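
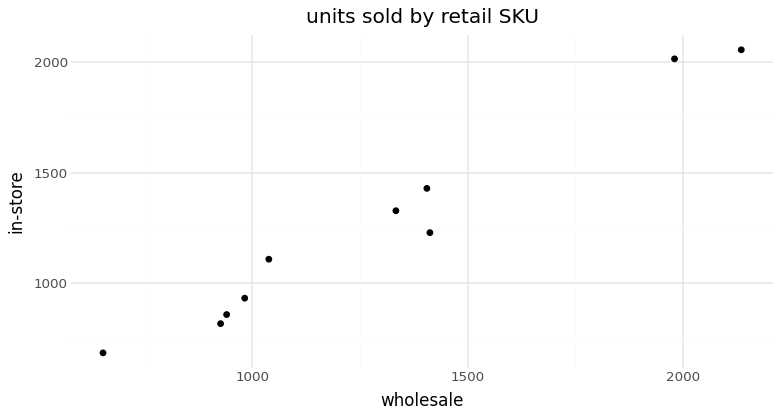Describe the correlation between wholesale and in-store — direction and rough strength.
positive, strong

Points are positively correlated; strong (|r| ≈ 1.0).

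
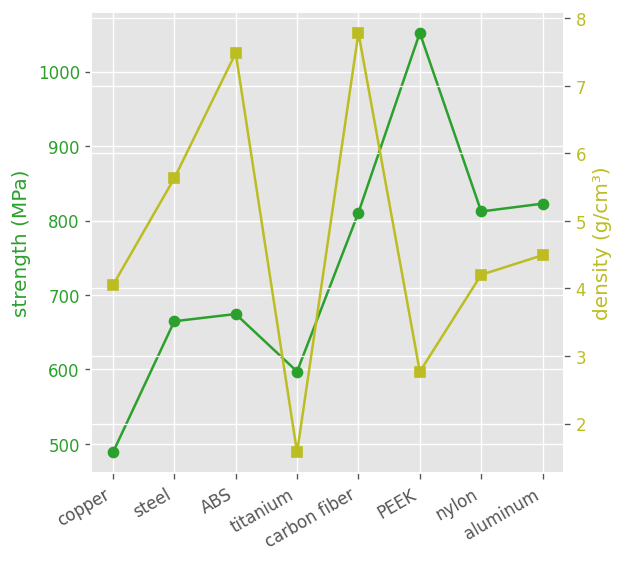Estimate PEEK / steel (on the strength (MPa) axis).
PEEK ≈ 1050, steel ≈ 650; 1050/650 ≈ 1.62.

≈ 1.62×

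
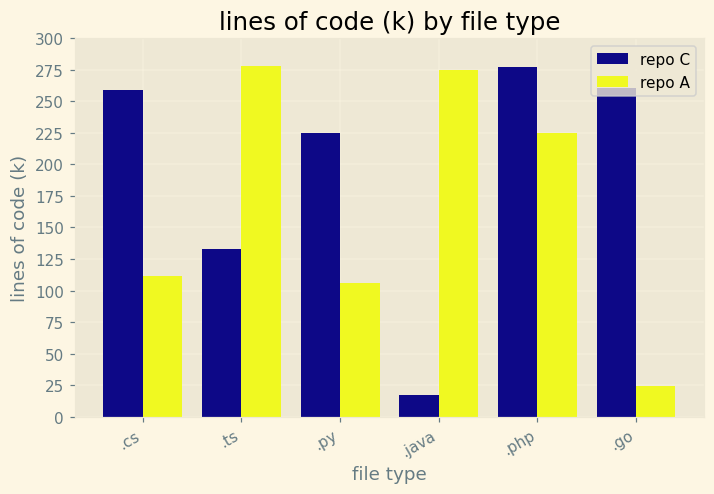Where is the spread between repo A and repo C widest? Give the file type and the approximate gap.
.java, ≈ 250 k

.java: repo A ≈ 275, repo C ≈ 25 → gap ≈ 250. Next-largest (.go) is only ≈ 225.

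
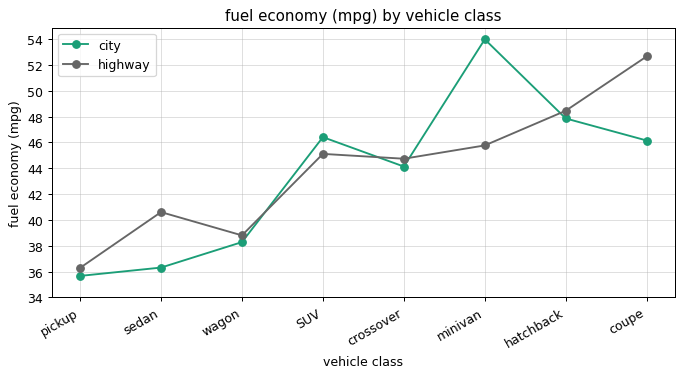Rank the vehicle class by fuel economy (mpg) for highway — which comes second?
hatchback

Top 3 for highway: coupe ≈ 52, hatchback ≈ 48, minivan ≈ 46.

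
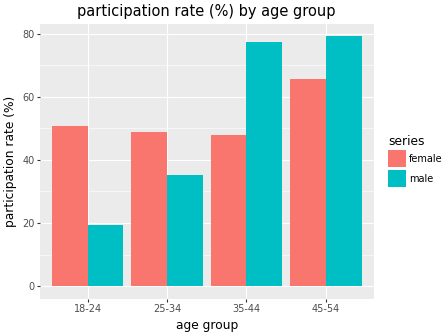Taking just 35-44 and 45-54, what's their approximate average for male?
(80 + 80) / 2 ≈ 80.

≈ 80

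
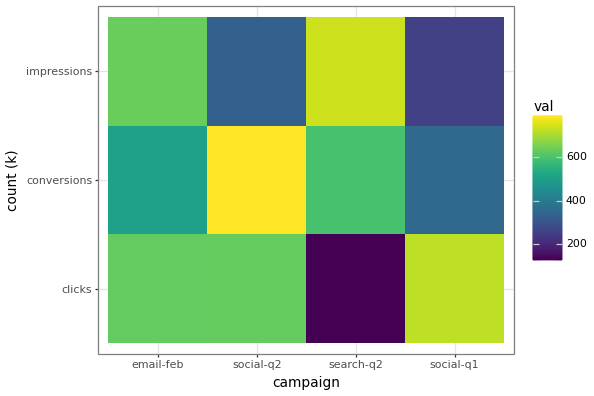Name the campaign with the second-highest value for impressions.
Top 3 for impressions: search-q2 ≈ 700, email-feb ≈ 600, social-q2 ≈ 300.

email-feb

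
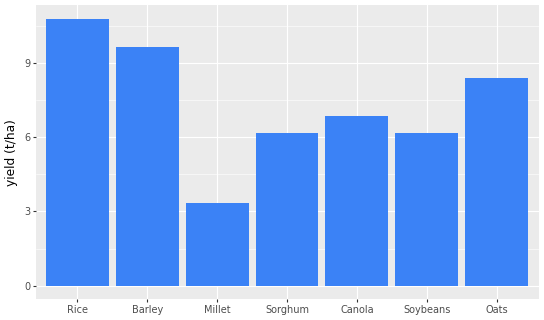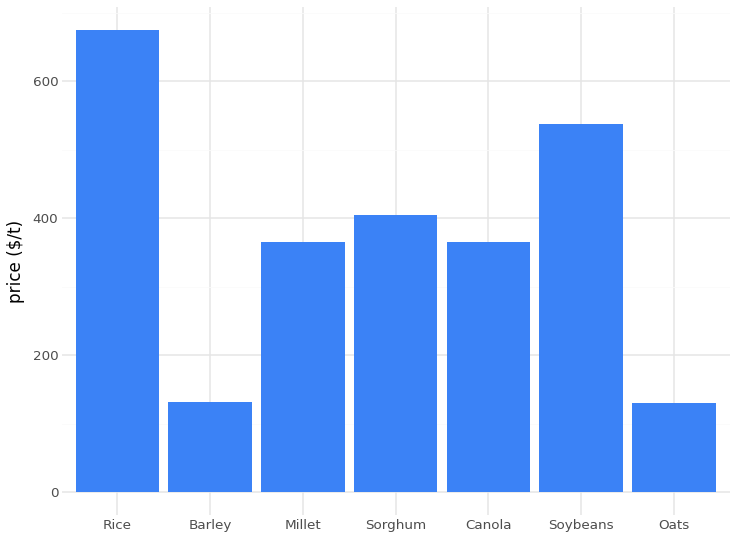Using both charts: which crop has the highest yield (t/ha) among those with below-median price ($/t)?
Barley

Chart 2 median price ($/t) ≈ 400; below-median crops: Barley, Millet, Oats. Among those, Barley has the highest yield (t/ha) (≈ 10).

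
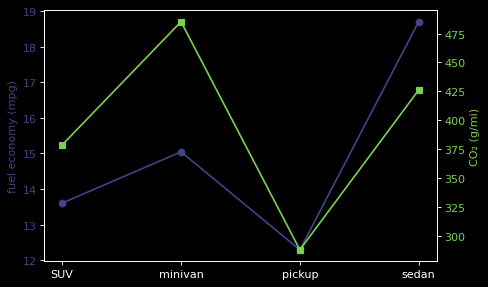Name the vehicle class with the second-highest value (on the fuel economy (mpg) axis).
Top 3 (on the fuel economy (mpg) axis): sedan ≈ 19, minivan ≈ 15, SUV ≈ 14.

minivan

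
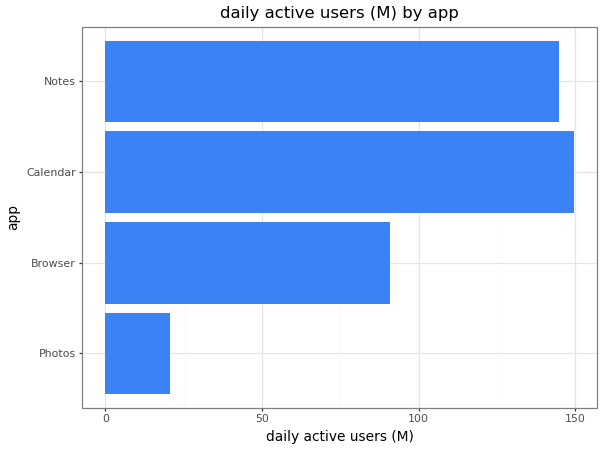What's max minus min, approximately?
≈ 120

Max Calendar ≈ 140, min Photos ≈ 20; range ≈ 120.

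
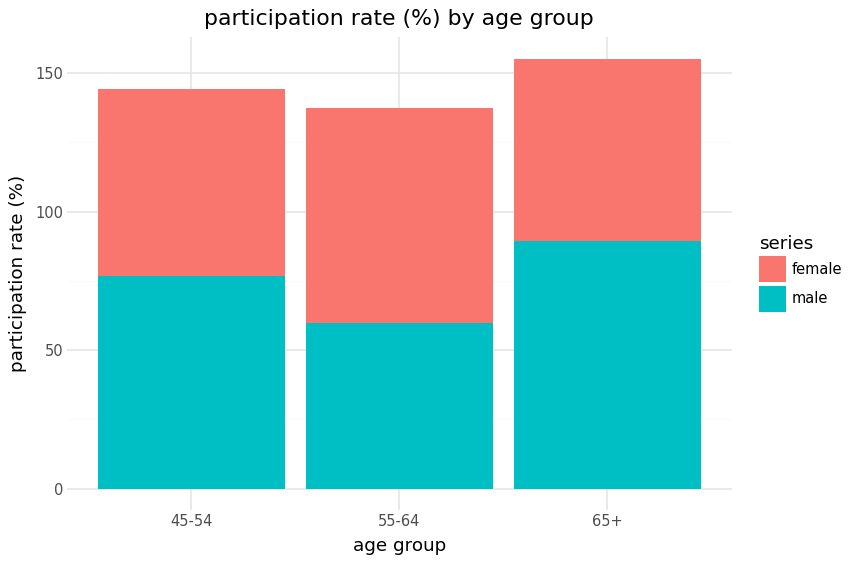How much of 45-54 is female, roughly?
≈ 60

female top ≈ 140, bottom ≈ 80; segment ≈ 60.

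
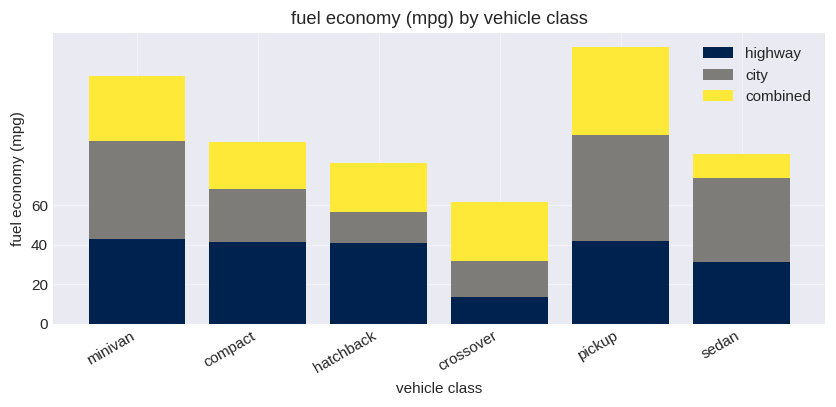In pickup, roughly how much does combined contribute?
≈ 40

combined top ≈ 140, bottom ≈ 100; segment ≈ 40.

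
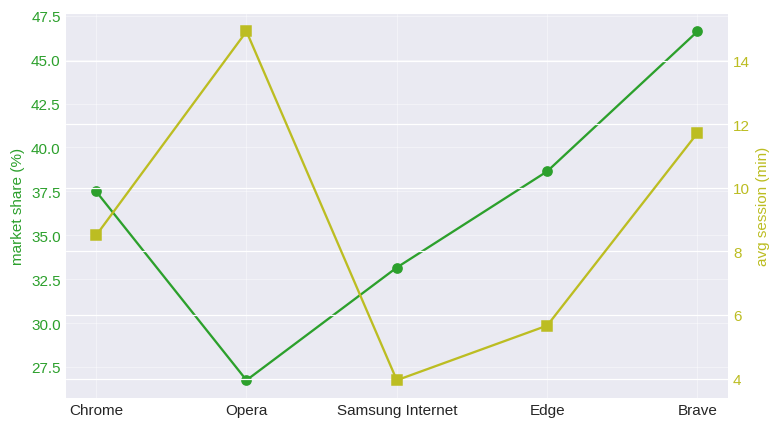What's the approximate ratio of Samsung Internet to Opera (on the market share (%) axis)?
≈ 1.31×

Samsung Internet ≈ 34, Opera ≈ 26; 34/26 ≈ 1.31.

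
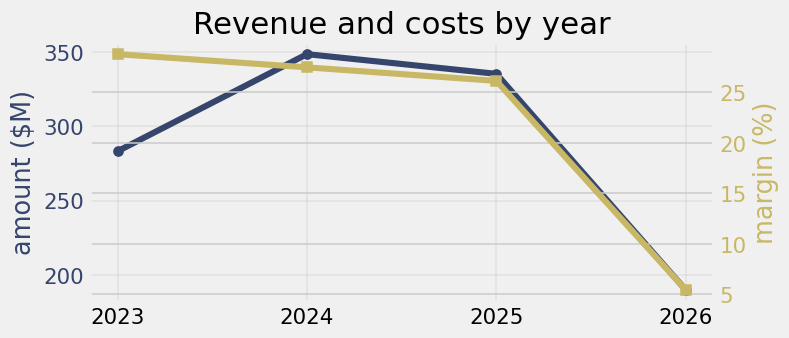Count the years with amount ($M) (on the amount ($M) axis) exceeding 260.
3

Above 260: 2023, 2024, 2025.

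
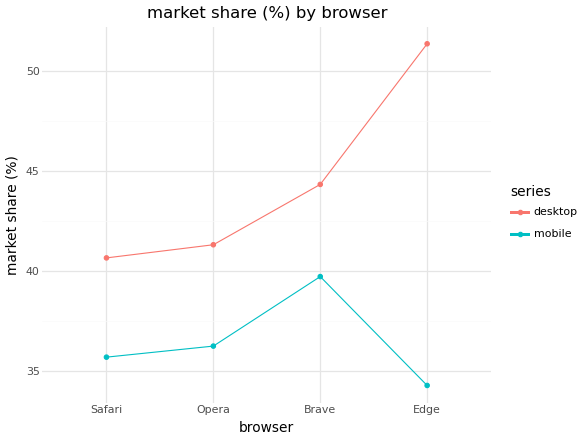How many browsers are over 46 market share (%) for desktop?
1

Above 46: Edge.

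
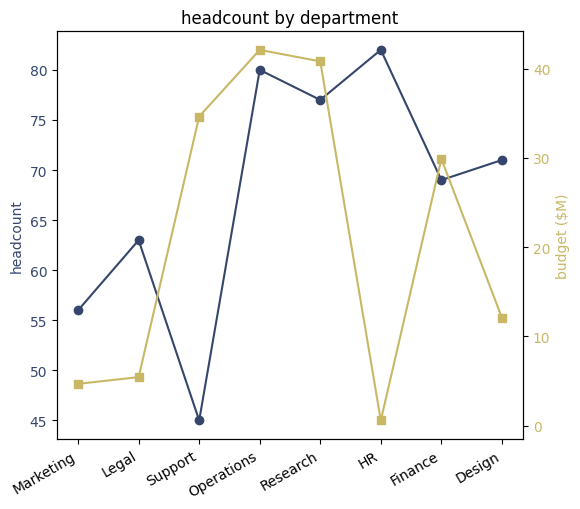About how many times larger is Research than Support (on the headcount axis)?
Research ≈ 75, Support ≈ 45; 75/45 ≈ 1.67.

≈ 1.67×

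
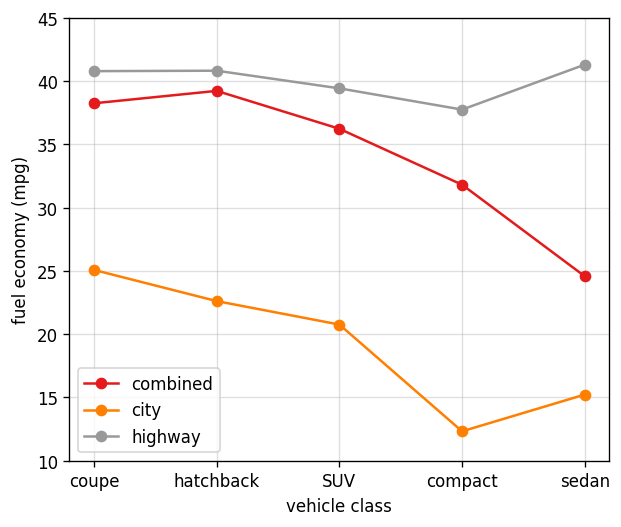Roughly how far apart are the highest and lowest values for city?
Max coupe ≈ 25, min compact ≈ 10; range ≈ 15.

≈ 15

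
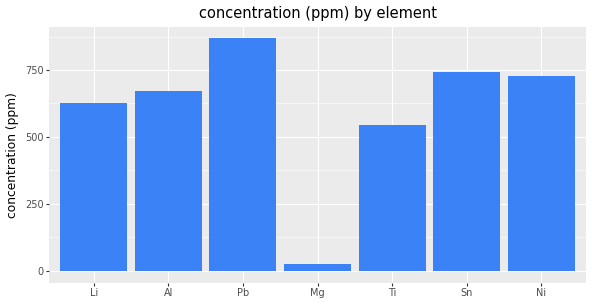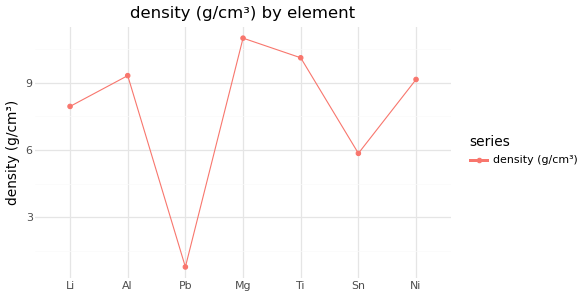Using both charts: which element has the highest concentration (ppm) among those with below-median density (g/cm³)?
Chart 2 median density (g/cm³) ≈ 10; below-median elements: Li, Pb, Sn. Among those, Pb has the highest concentration (ppm) (≈ 900).

Pb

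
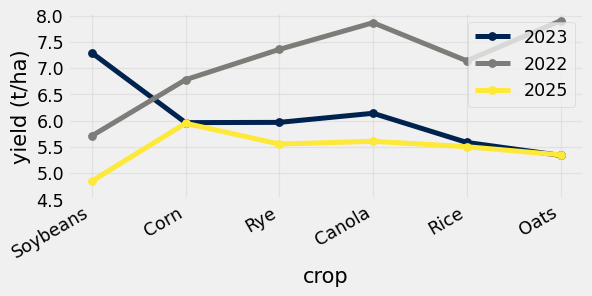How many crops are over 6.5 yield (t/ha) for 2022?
5

Above 6.5: Corn, Rye, Canola, Rice, Oats.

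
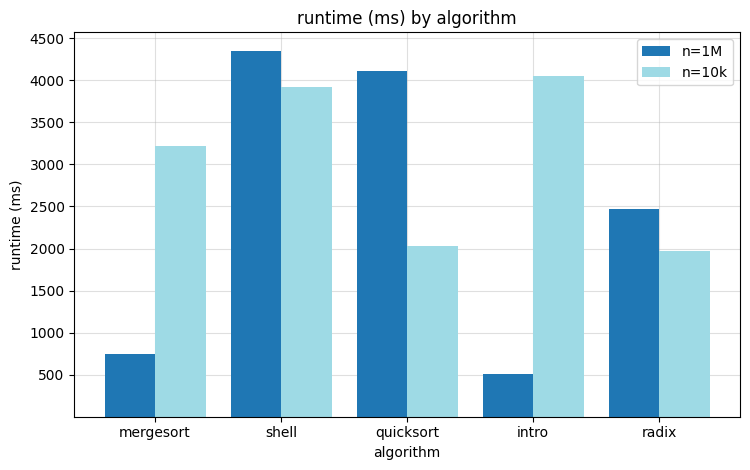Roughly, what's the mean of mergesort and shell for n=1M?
(500 + 4500) / 2 ≈ 2500.

≈ 2500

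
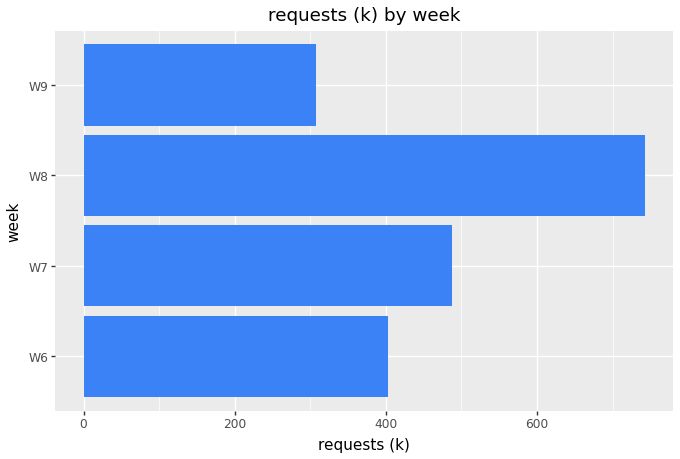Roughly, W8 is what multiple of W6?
W8 ≈ 700, W6 ≈ 400; 700/400 ≈ 1.75.

≈ 1.75×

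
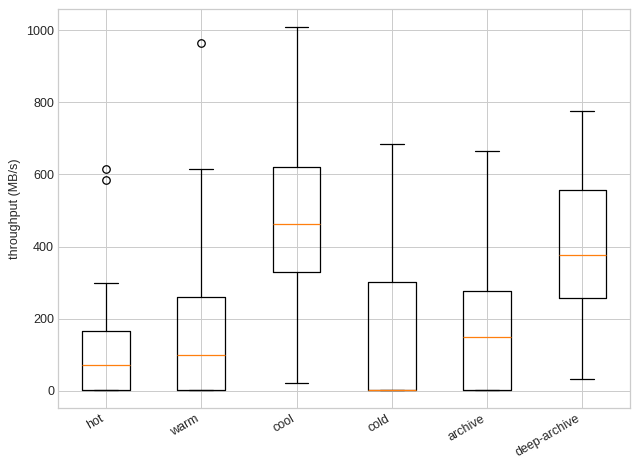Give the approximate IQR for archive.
Q3 ≈ 300, Q1 ≈ 0; IQR ≈ 300.

≈ 300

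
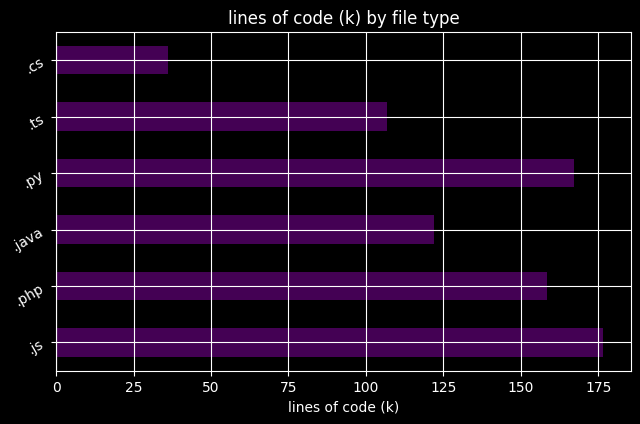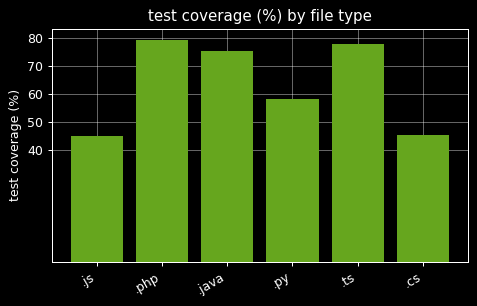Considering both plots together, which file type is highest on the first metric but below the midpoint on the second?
Chart 2 median test coverage (%) ≈ 70; below-median file types: .js, .py, .cs. Among those, .js has the highest lines of code (k) (≈ 180).

.js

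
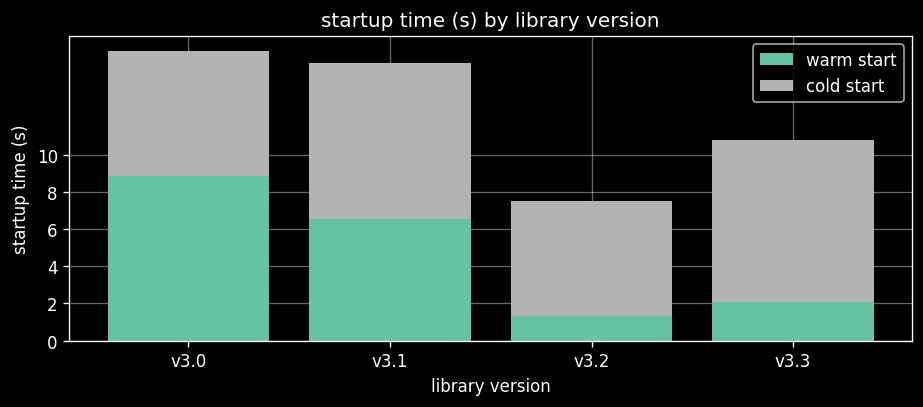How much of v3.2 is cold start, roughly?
≈ 6

cold start top ≈ 8, bottom ≈ 2; segment ≈ 6.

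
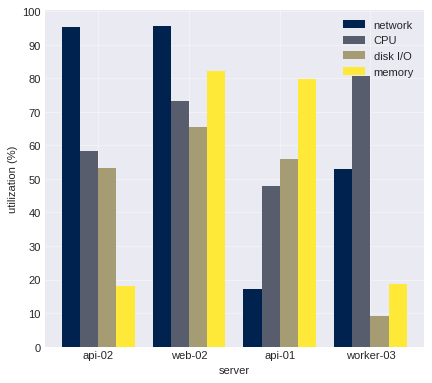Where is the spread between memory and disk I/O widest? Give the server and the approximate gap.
api-02, ≈ 30 %

api-02: memory ≈ 20, disk I/O ≈ 50 → gap ≈ 30. Next-largest (api-01) is only ≈ 20.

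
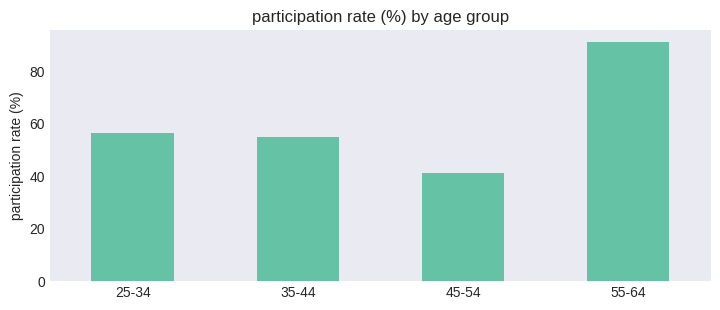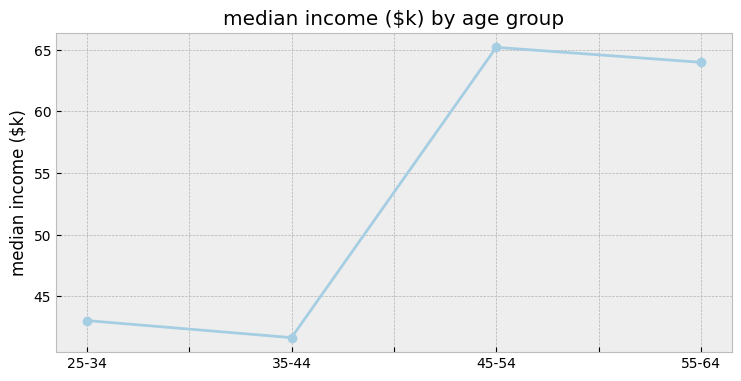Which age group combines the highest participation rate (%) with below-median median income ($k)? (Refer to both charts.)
Chart 2 median median income ($k) ≈ 50; below-median age groups: 25-34, 35-44. Among those, 25-34 has the highest participation rate (%) (≈ 60).

25-34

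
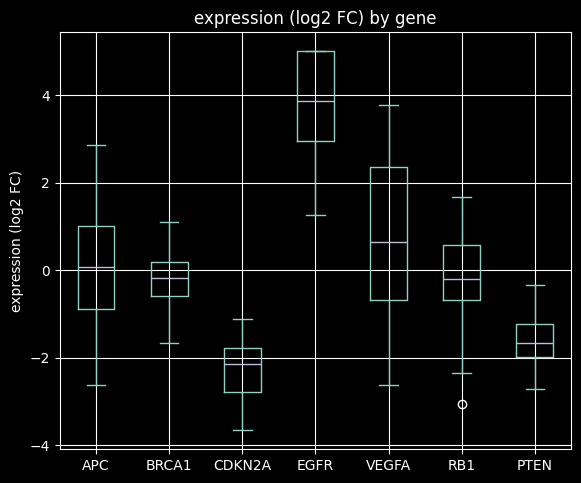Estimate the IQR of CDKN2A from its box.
≈ 1.0

Q3 ≈ -2.0, Q1 ≈ -3.0; IQR ≈ 1.0.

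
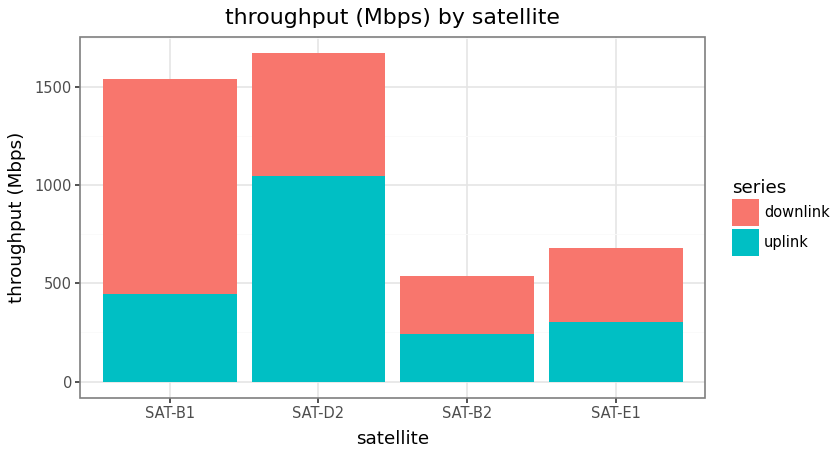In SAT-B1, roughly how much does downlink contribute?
≈ 1200

downlink top ≈ 1600, bottom ≈ 400; segment ≈ 1200.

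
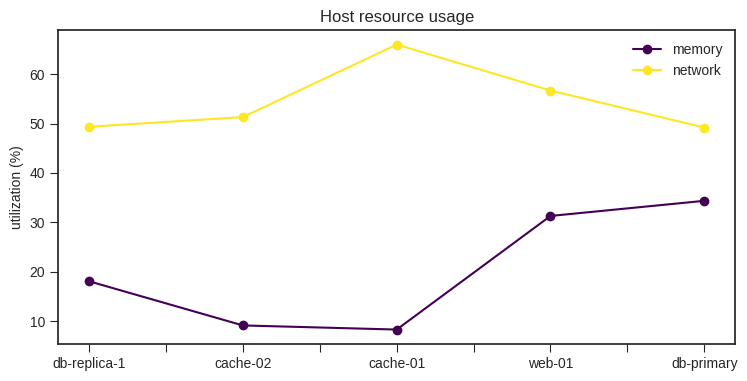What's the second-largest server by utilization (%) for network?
web-01

Top 3 for network: cache-01 ≈ 65, web-01 ≈ 55, cache-02 ≈ 50.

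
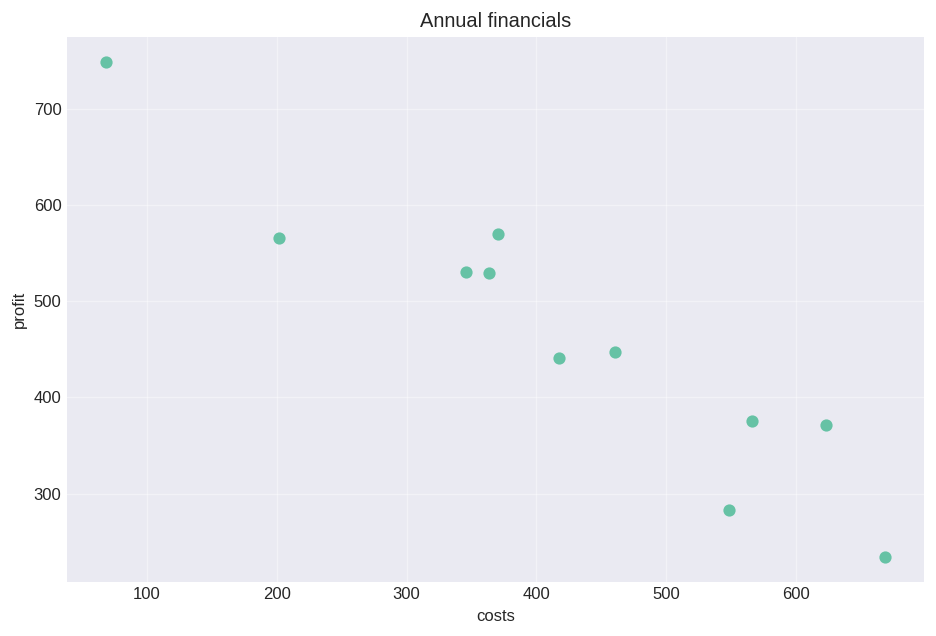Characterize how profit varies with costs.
Points are negatively correlated; strong (|r| ≈ 0.9).

negative, strong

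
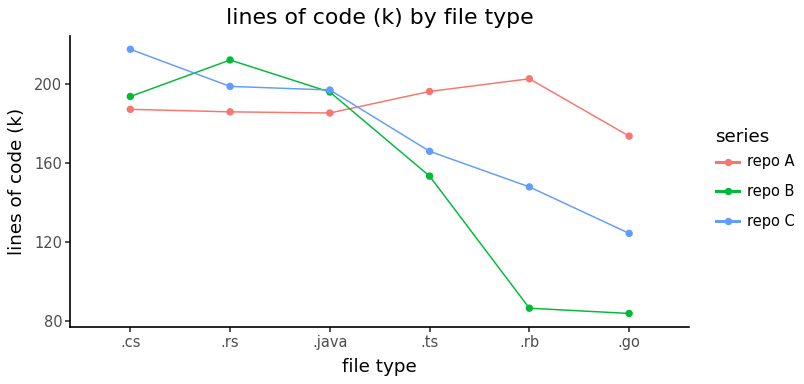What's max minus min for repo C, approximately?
≈ 100

Max .cs ≈ 220, min .go ≈ 120; range ≈ 100.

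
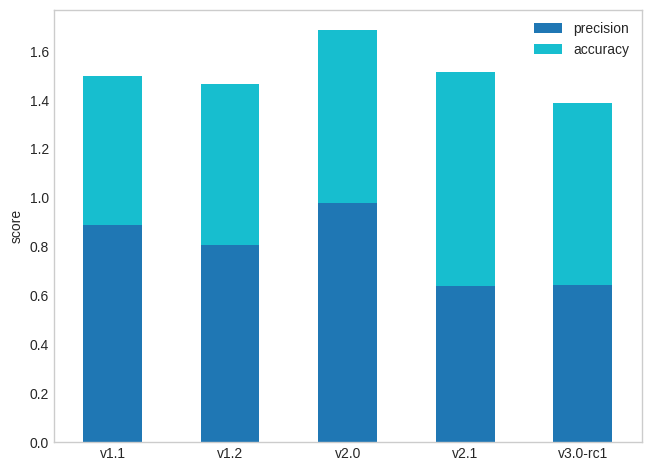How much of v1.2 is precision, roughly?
precision top ≈ 0.8, bottom ≈ 0.0; segment ≈ 0.8.

≈ 0.8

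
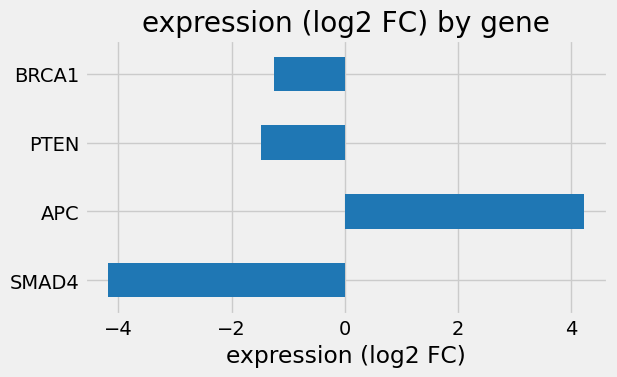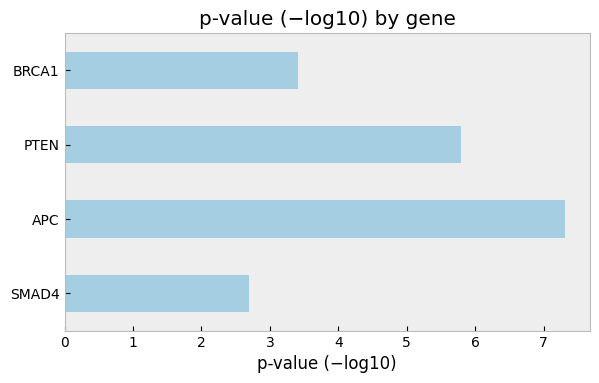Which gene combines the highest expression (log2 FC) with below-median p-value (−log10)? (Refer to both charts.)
BRCA1

Chart 2 median p-value (−log10) ≈ 5; below-median genes: SMAD4, BRCA1. Among those, BRCA1 has the highest expression (log2 FC) (≈ -1.5).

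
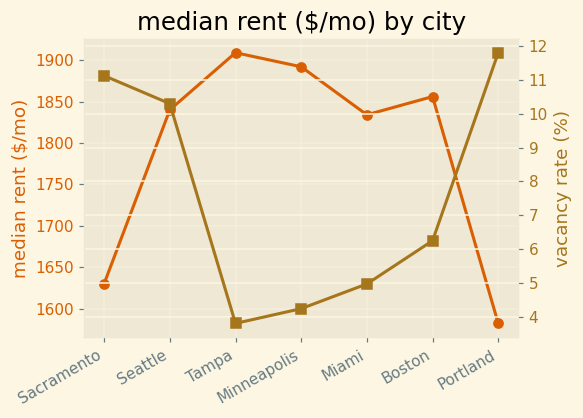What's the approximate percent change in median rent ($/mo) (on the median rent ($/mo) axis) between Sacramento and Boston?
Sacramento ≈ 1650, Boston ≈ 1850; (1850 − 1650) / 1650 ≈ +12.1%.

≈ +12.1%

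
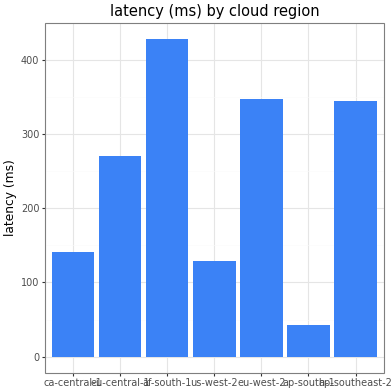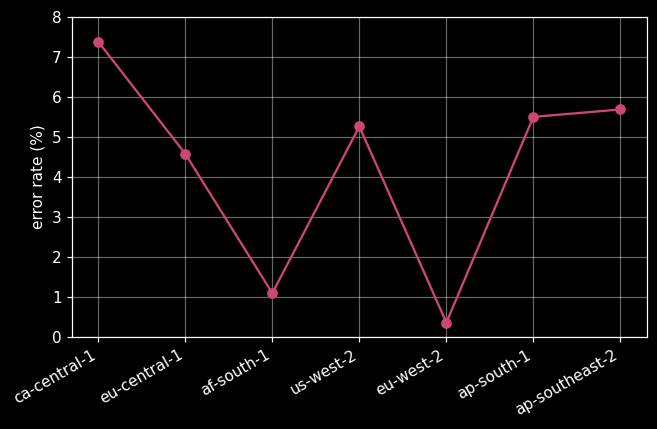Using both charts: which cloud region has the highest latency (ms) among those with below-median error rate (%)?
af-south-1

Chart 2 median error rate (%) ≈ 5; below-median cloud regions: eu-central-1, af-south-1, eu-west-2. Among those, af-south-1 has the highest latency (ms) (≈ 450).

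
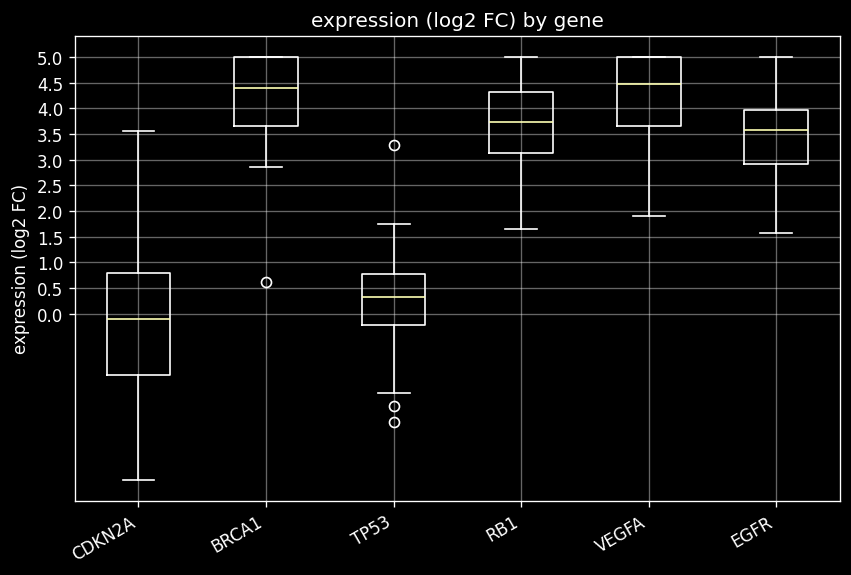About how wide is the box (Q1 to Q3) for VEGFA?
Q3 ≈ 5.0, Q1 ≈ 3.5; IQR ≈ 1.5.

≈ 1.5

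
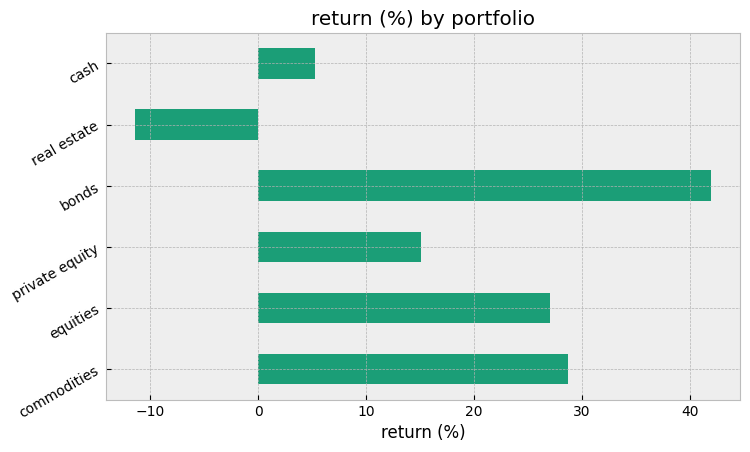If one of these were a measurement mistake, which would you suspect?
real estate

real estate ≈ -10; the rest sit between ≈ 5 and ≈ 40.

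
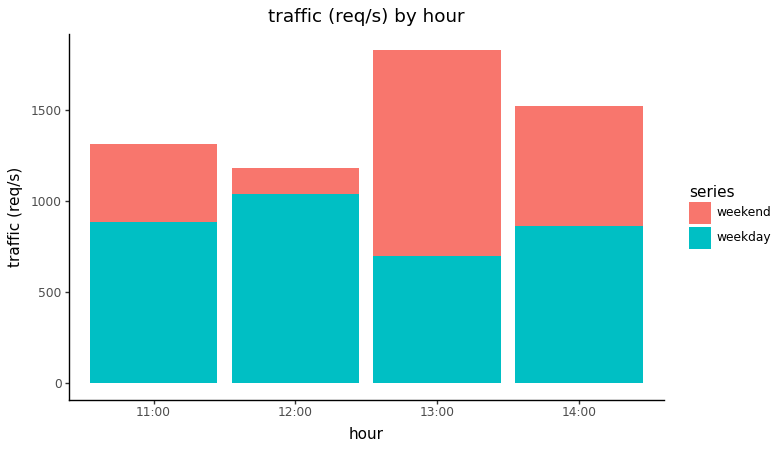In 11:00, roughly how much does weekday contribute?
≈ 800

weekday top ≈ 800, bottom ≈ 0; segment ≈ 800.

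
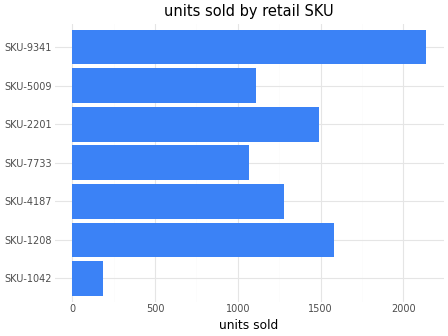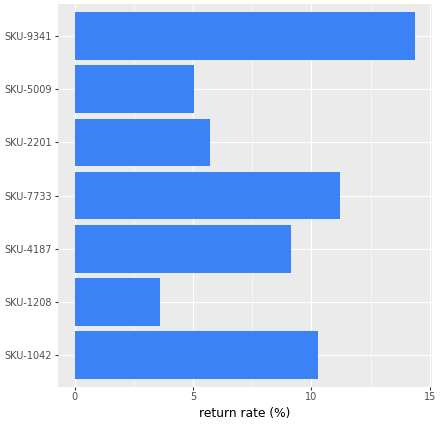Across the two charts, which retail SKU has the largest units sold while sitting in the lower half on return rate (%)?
SKU-1208

Chart 2 median return rate (%) ≈ 10; below-median retail SKUs: SKU-1208, SKU-2201, SKU-5009. Among those, SKU-1208 has the highest units sold (≈ 1600).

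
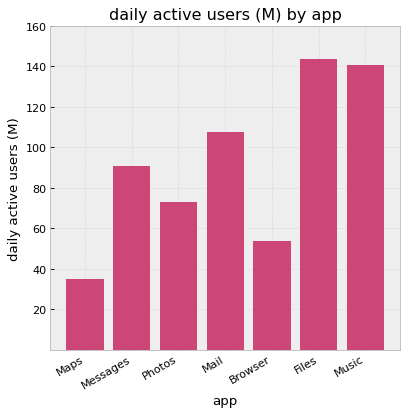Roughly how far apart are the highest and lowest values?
Max Files ≈ 140, min Maps ≈ 40; range ≈ 100.

≈ 100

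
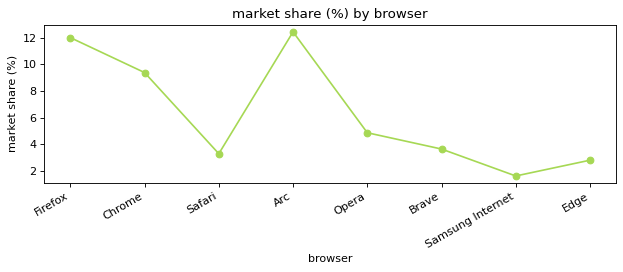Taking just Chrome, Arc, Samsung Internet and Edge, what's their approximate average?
(9 + 12 + 2 + 3) / 4 ≈ 6.

≈ 6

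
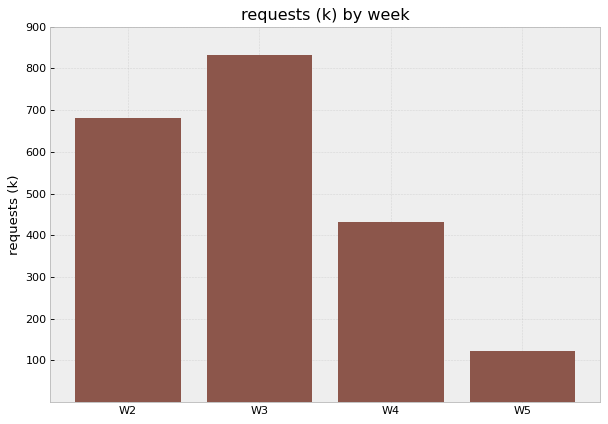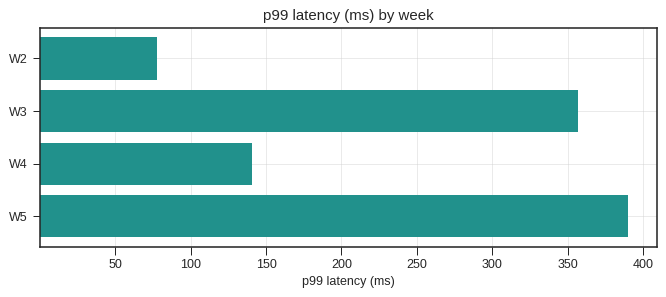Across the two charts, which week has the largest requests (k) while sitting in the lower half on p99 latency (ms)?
Chart 2 median p99 latency (ms) ≈ 250; below-median weeks: W2, W4. Among those, W2 has the highest requests (k) (≈ 700).

W2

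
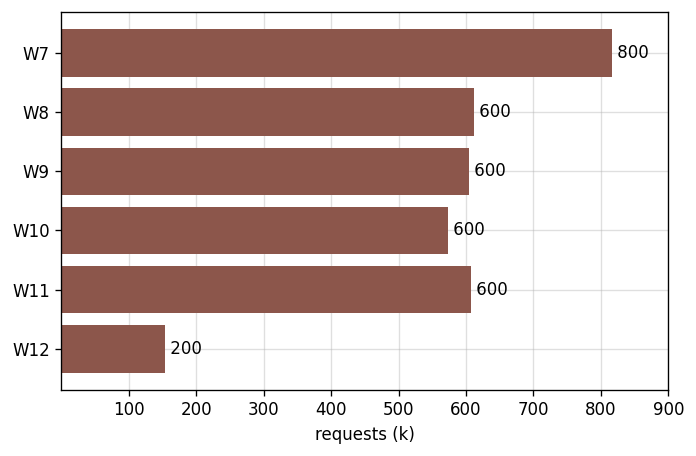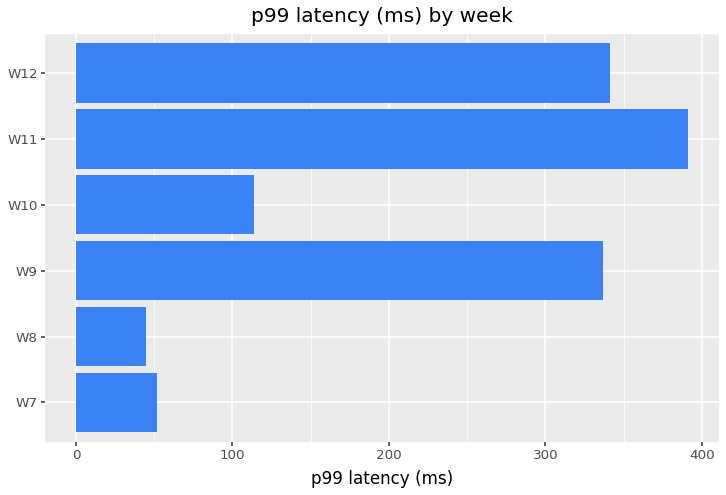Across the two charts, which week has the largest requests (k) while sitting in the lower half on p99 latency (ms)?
Chart 2 median p99 latency (ms) ≈ 250; below-median weeks: W7, W8, W10. Among those, W7 has the highest requests (k) (≈ 800).

W7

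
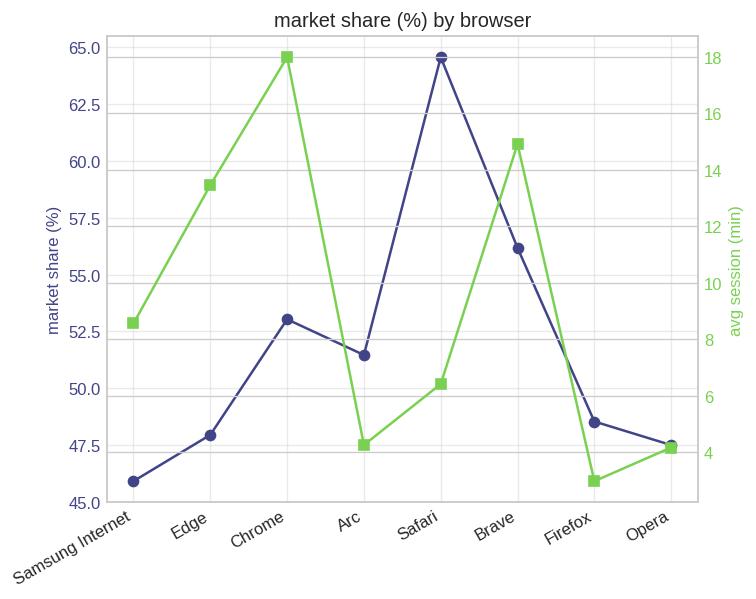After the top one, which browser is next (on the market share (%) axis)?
Top 3 (on the market share (%) axis): Safari ≈ 64, Brave ≈ 56, Chrome ≈ 54.

Brave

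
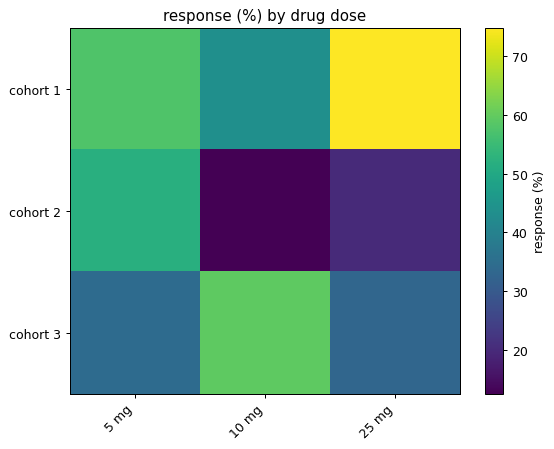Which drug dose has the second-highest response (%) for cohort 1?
5 mg

Top 3 for cohort 1: 25 mg ≈ 70, 5 mg ≈ 60, 10 mg ≈ 40.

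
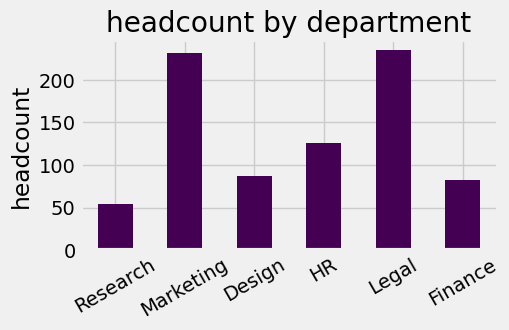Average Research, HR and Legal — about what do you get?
(60 + 120 + 240) / 3 ≈ 140.

≈ 140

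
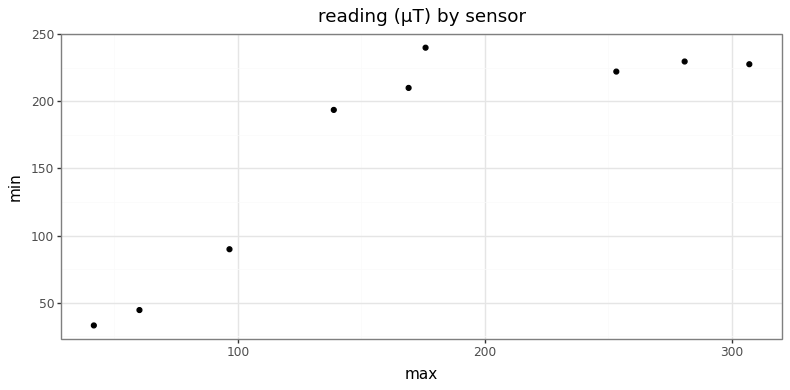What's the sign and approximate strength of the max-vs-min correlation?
positive, strong

Points are positively correlated; strong (|r| ≈ 0.9).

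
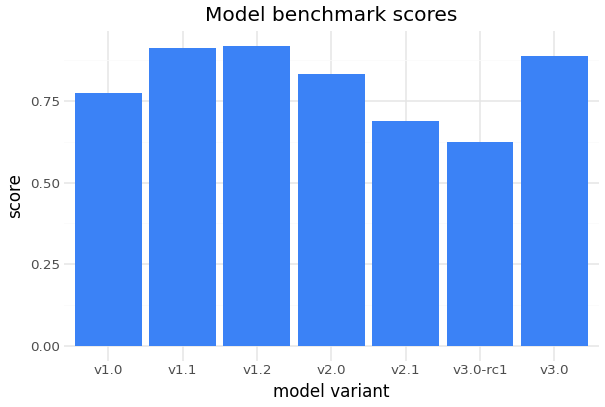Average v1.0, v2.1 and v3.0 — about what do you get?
≈ 0.8

(0.8 + 0.7 + 0.9) / 3 ≈ 0.8.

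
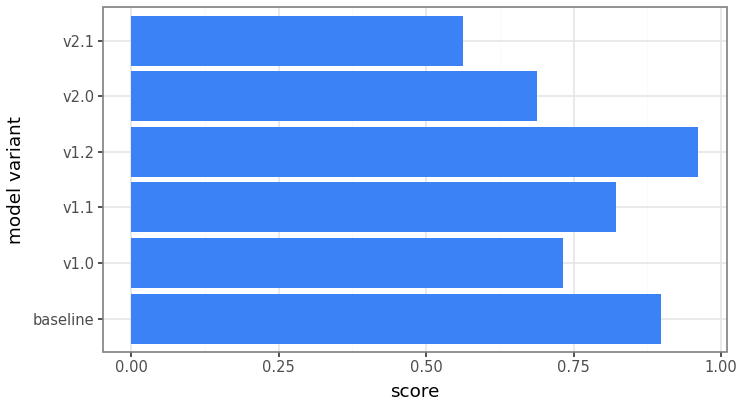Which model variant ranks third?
v1.1

Top 4: v1.2 ≈ 1.0, baseline ≈ 0.9, v1.1 ≈ 0.8, v1.0 ≈ 0.7.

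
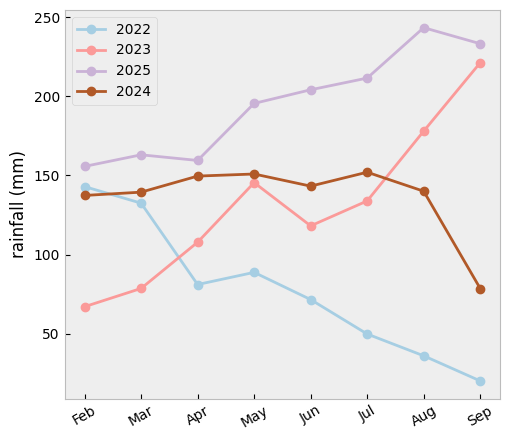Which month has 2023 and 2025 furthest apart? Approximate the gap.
Feb, ≈ 100 mm

Feb: 2023 ≈ 60, 2025 ≈ 160 → gap ≈ 100. Next-largest (Jun) is only ≈ 80.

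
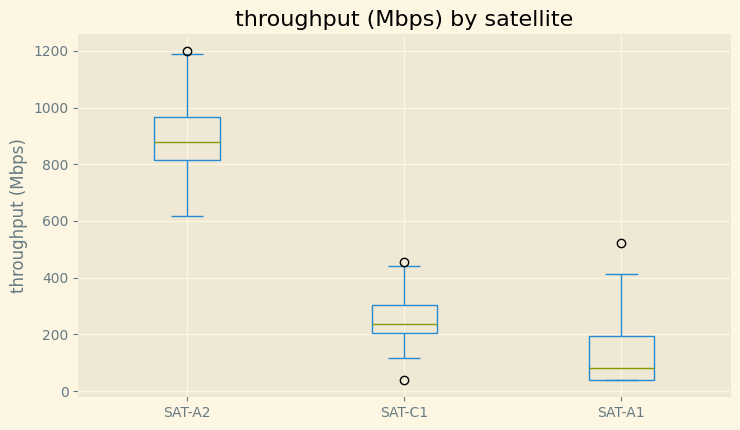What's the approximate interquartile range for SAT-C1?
≈ 100

Q3 ≈ 300, Q1 ≈ 200; IQR ≈ 100.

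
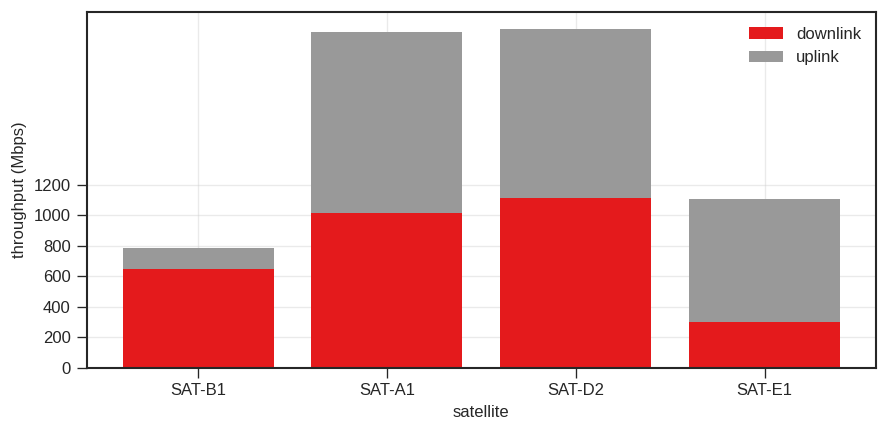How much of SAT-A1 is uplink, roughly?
≈ 1200

uplink top ≈ 2200, bottom ≈ 1000; segment ≈ 1200.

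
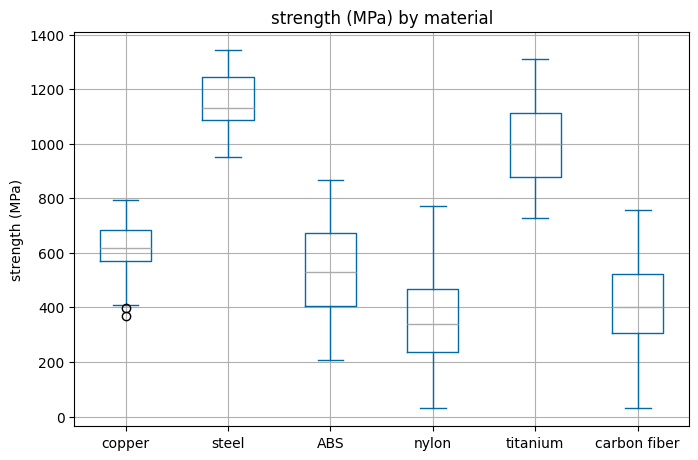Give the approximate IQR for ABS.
Q3 ≈ 700, Q1 ≈ 400; IQR ≈ 300.

≈ 300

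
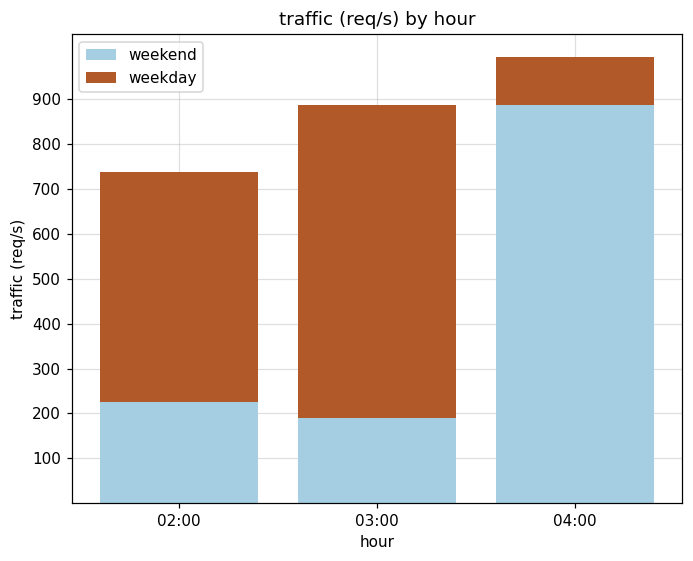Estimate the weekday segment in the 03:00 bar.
≈ 700

weekday top ≈ 900, bottom ≈ 200; segment ≈ 700.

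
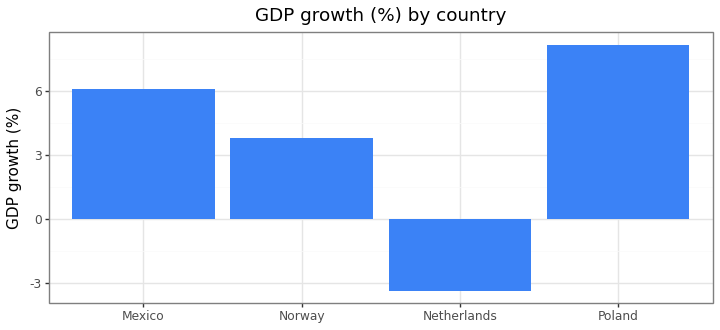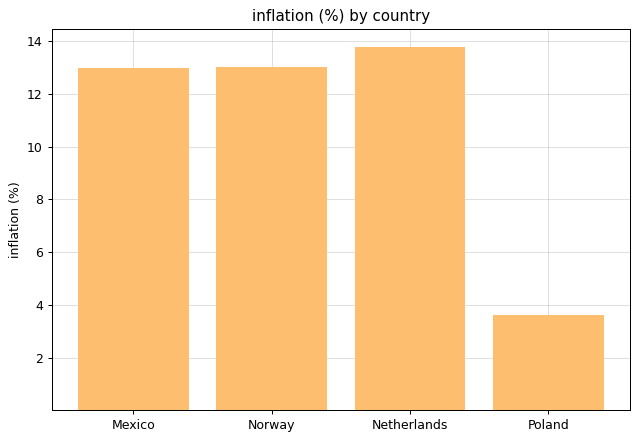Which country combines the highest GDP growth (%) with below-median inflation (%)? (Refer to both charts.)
Poland

Chart 2 median inflation (%) ≈ 14; below-median countries: Mexico, Poland. Among those, Poland has the highest GDP growth (%) (≈ 8).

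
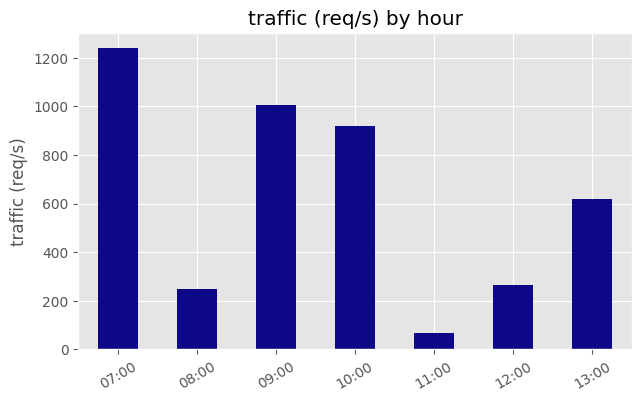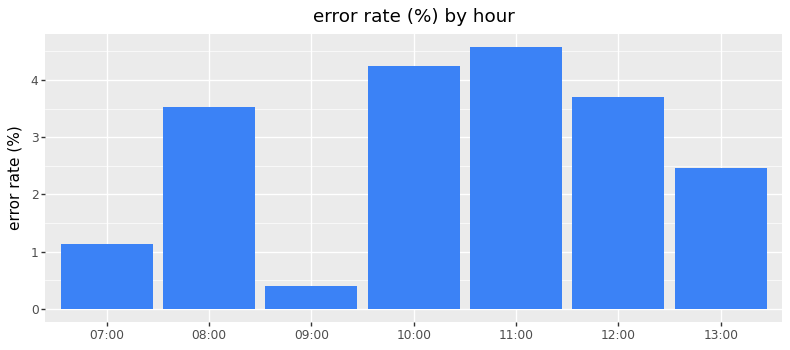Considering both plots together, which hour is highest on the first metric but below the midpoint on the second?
07:00

Chart 2 median error rate (%) ≈ 3.5; below-median hours: 07:00, 09:00, 13:00. Among those, 07:00 has the highest traffic (req/s) (≈ 1200).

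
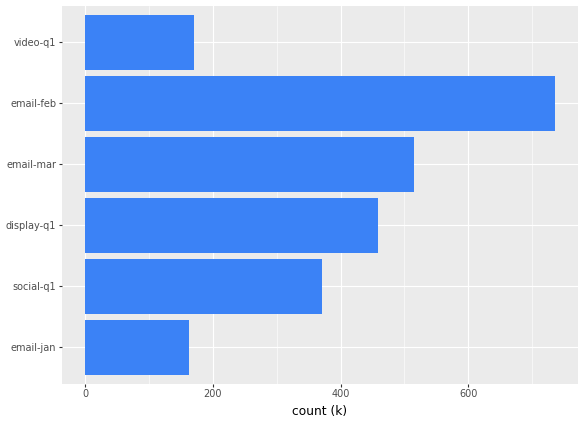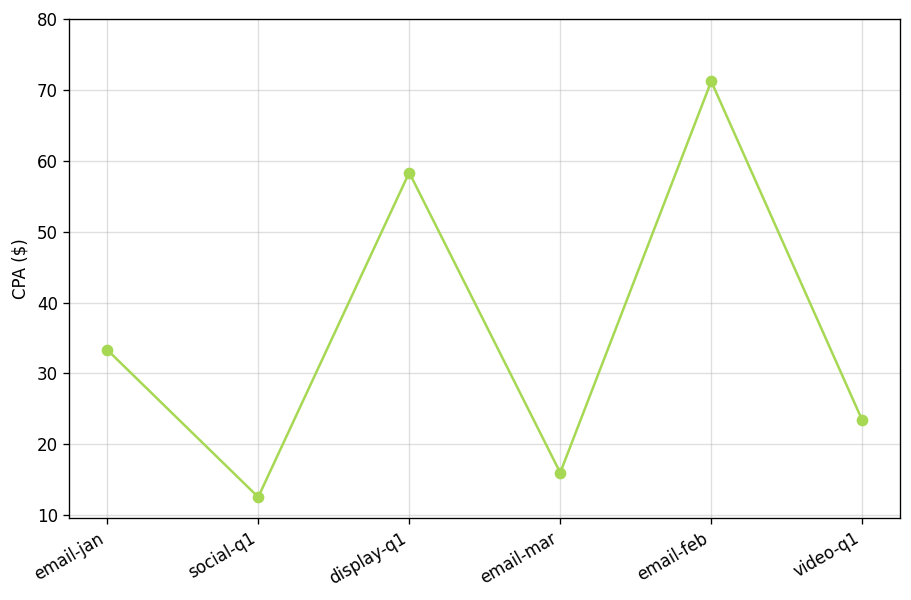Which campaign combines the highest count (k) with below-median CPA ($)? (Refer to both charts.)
Chart 2 median CPA ($) ≈ 30; below-median campaigns: social-q1, email-mar, video-q1. Among those, email-mar has the highest count (k) (≈ 500).

email-mar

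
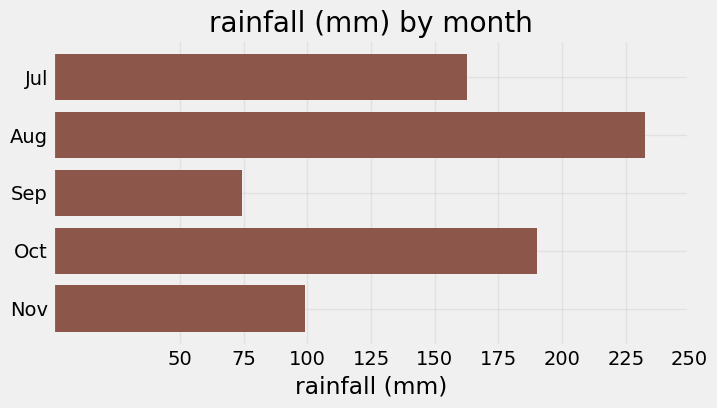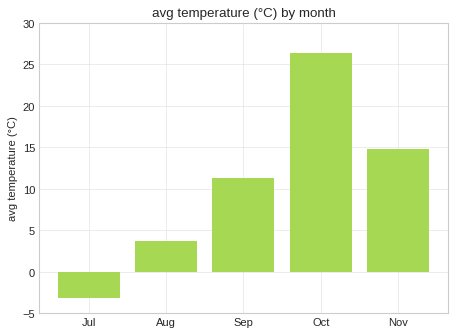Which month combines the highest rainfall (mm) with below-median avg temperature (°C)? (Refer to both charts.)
Aug

Chart 2 median avg temperature (°C) ≈ 10; below-median months: Jul, Aug. Among those, Aug has the highest rainfall (mm) (≈ 225).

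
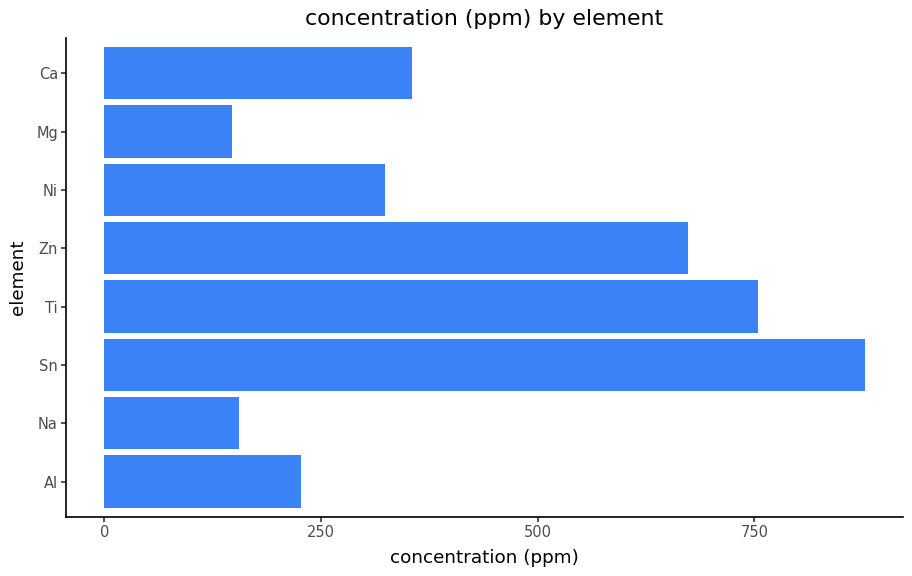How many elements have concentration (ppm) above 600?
3

Above 600: Sn, Ti, Zn.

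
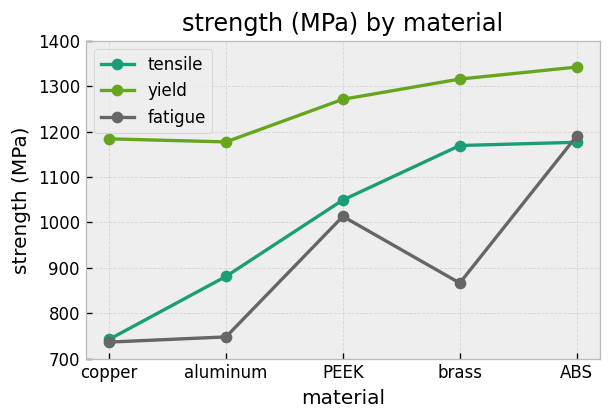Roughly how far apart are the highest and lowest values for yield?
≈ 100

Max ABS ≈ 1300, min aluminum ≈ 1200; range ≈ 100.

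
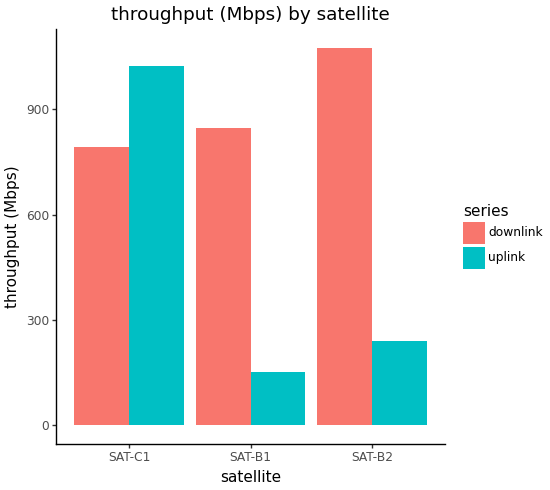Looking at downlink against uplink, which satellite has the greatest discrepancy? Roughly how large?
SAT-B2, ≈ 900 Mbps

SAT-B2: downlink ≈ 1100, uplink ≈ 200 → gap ≈ 900. Next-largest (SAT-B1) is only ≈ 600.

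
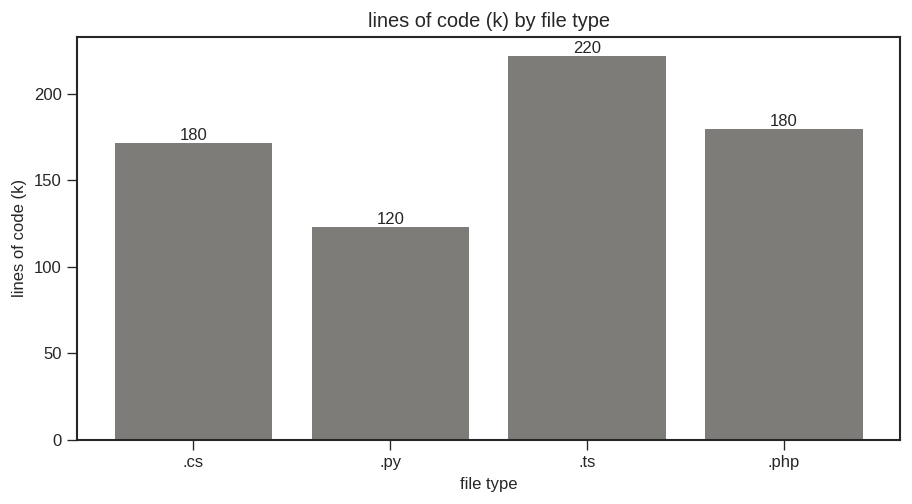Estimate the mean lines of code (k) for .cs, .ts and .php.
≈ 193

(180 + 220 + 180) / 3 ≈ 193.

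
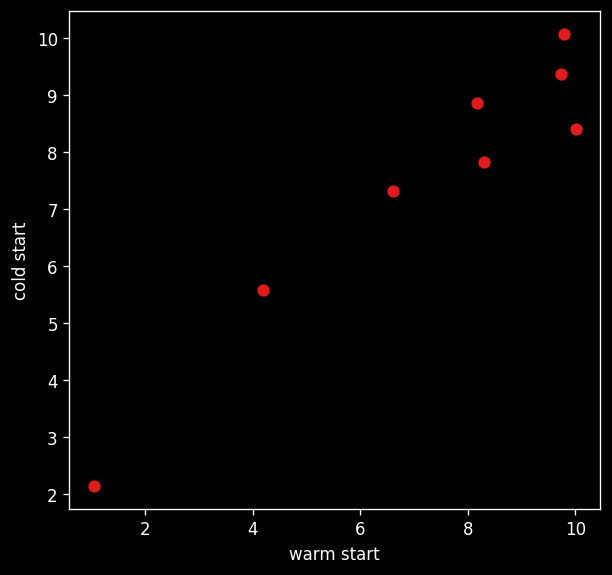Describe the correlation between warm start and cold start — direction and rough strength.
positive, strong

Points are positively correlated; strong (|r| ≈ 1.0).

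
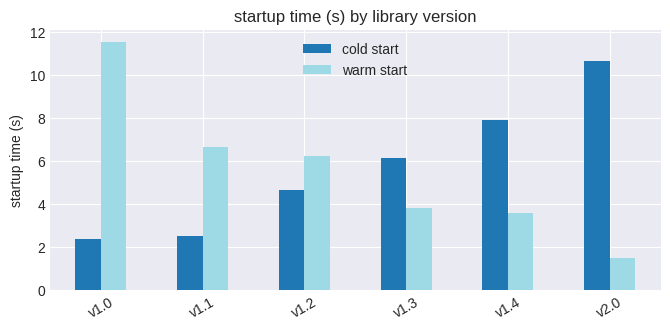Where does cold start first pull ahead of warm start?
v1.2: cold start ≈ 5 vs warm start ≈ 6 (not yet); v1.3: cold start ≈ 6 vs warm start ≈ 4 (first crossover).

v1.3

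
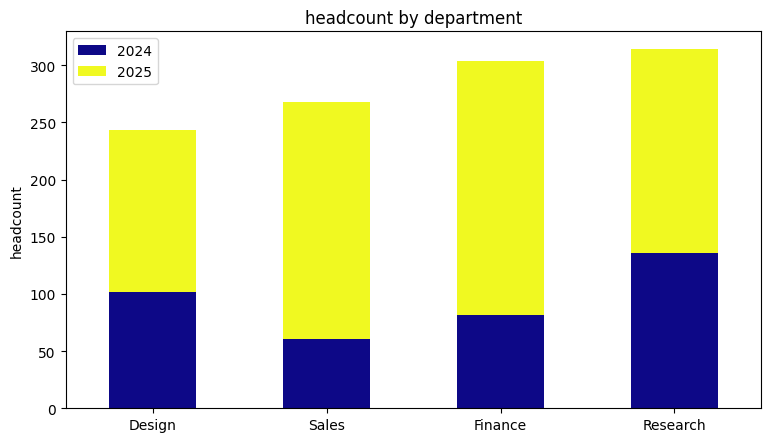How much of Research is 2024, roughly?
2024 top ≈ 150, bottom ≈ 0; segment ≈ 150.

≈ 150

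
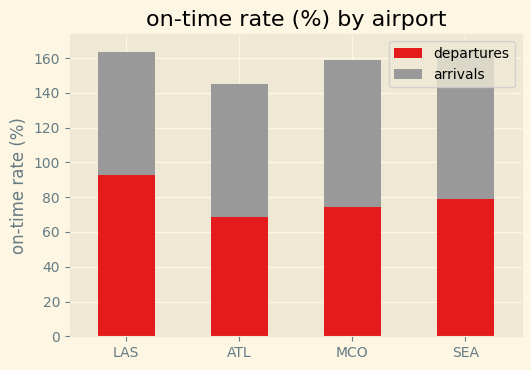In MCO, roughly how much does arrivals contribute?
arrivals top ≈ 160, bottom ≈ 80; segment ≈ 80.

≈ 80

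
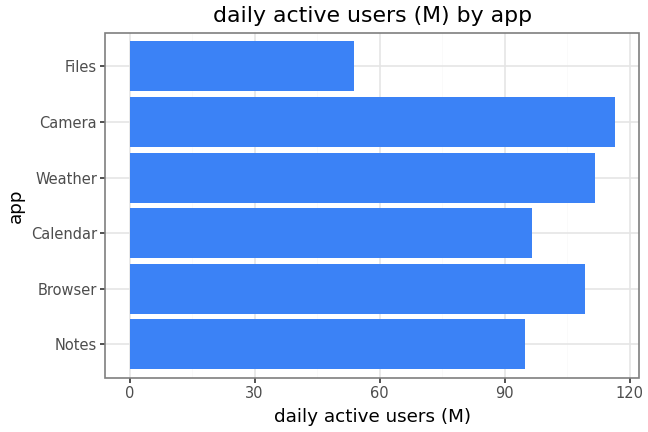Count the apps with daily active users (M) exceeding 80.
5

Above 80: Notes, Browser, Calendar, Weather, Camera.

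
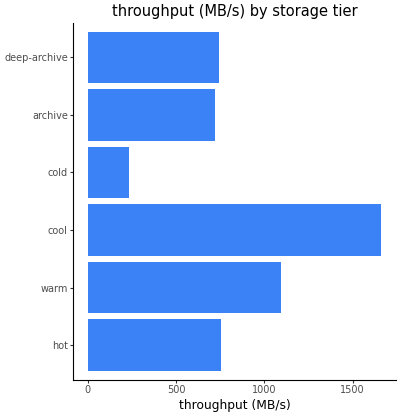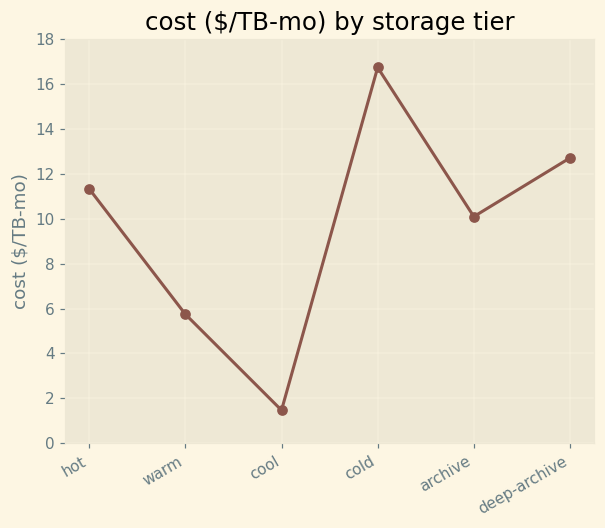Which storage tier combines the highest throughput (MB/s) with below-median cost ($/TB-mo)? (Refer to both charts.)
Chart 2 median cost ($/TB-mo) ≈ 10; below-median storage tiers: warm, cool, archive. Among those, cool has the highest throughput (MB/s) (≈ 1600).

cool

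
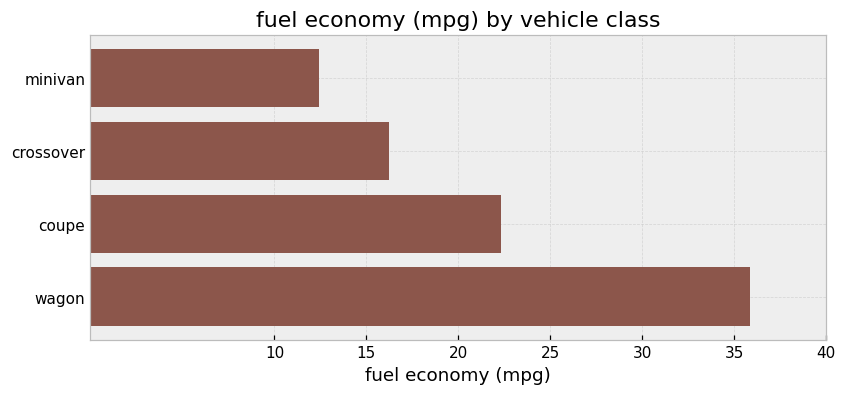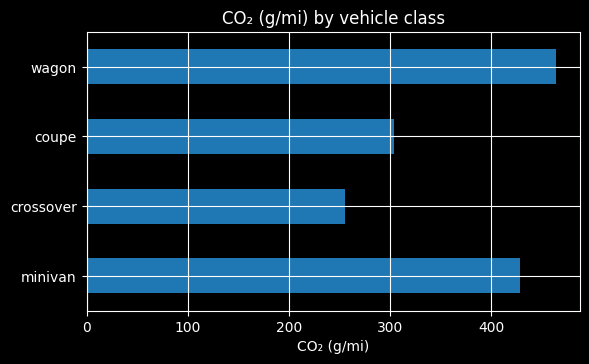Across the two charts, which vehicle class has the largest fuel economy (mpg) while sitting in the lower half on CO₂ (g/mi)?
coupe

Chart 2 median CO₂ (g/mi) ≈ 350; below-median vehicle classes: crossover, coupe. Among those, coupe has the highest fuel economy (mpg) (≈ 20).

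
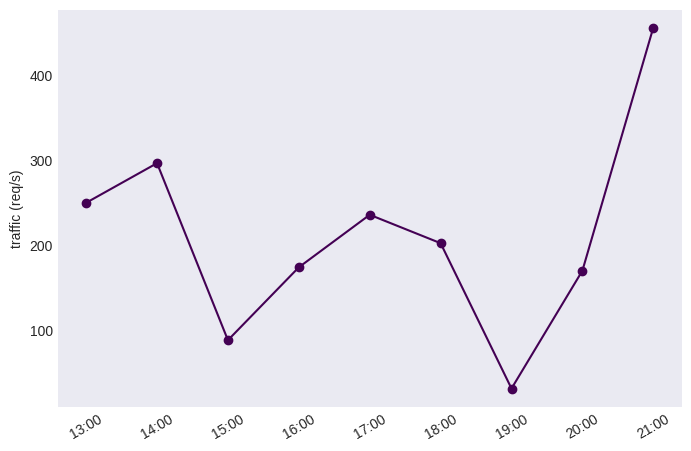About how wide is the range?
Max 21:00 ≈ 450, min 19:00 ≈ 50; range ≈ 400.

≈ 400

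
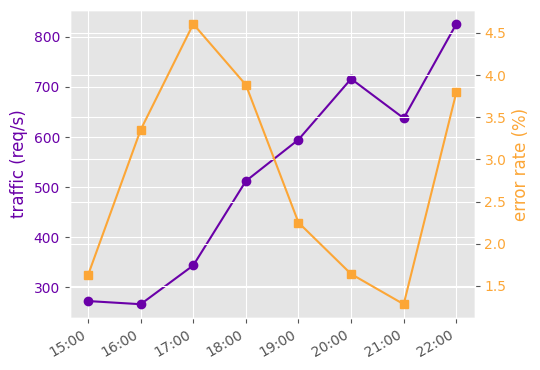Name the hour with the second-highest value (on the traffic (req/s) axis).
20:00

Top 3 (on the traffic (req/s) axis): 22:00 ≈ 850, 20:00 ≈ 700, 21:00 ≈ 650.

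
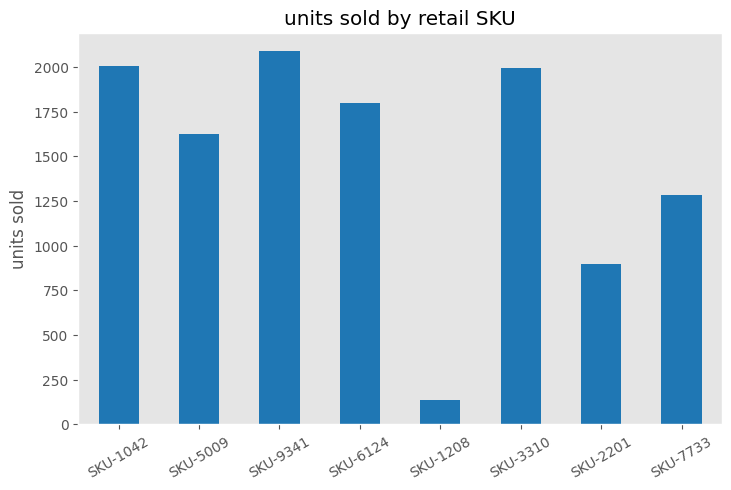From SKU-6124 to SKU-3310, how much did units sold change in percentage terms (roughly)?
≈ +11.1%

SKU-6124 ≈ 1800, SKU-3310 ≈ 2000; (2000 − 1800) / 1800 ≈ +11.1%.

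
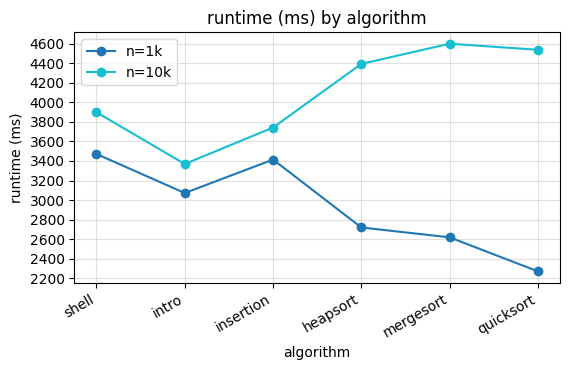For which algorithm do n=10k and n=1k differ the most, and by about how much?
quicksort, ≈ 2400 ms

quicksort: n=10k ≈ 4600, n=1k ≈ 2200 → gap ≈ 2400. Next-largest (mergesort) is only ≈ 2000.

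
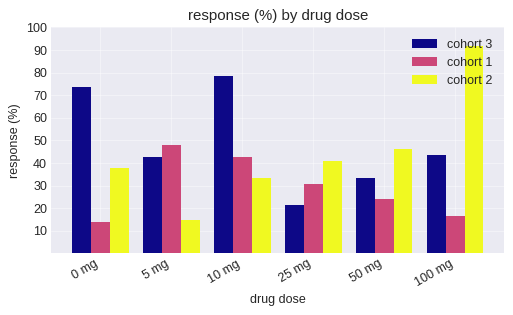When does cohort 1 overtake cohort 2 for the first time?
0 mg: cohort 1 ≈ 10 vs cohort 2 ≈ 40 (not yet); 5 mg: cohort 1 ≈ 50 vs cohort 2 ≈ 10 (first crossover).

5 mg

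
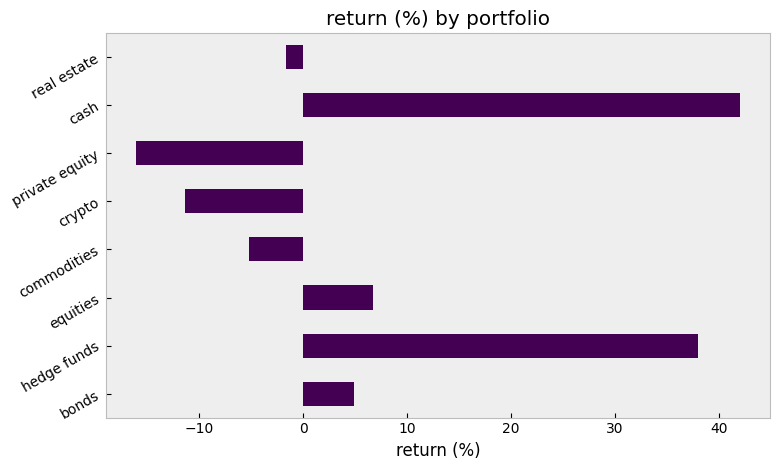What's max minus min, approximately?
Max cash ≈ 40, min private equity ≈ -15; range ≈ 55.

≈ 55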